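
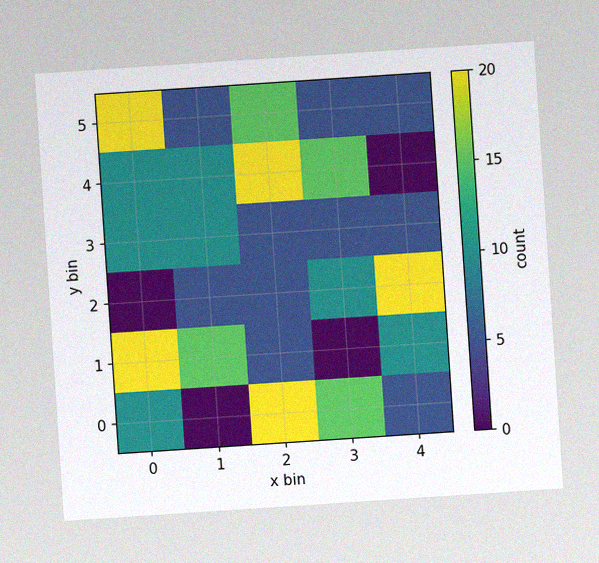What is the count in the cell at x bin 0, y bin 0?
10

The chart is tilted about 4° counter-clockwise, with some photo noise. Matching the cell (0, 0) against the colorbar gives 10.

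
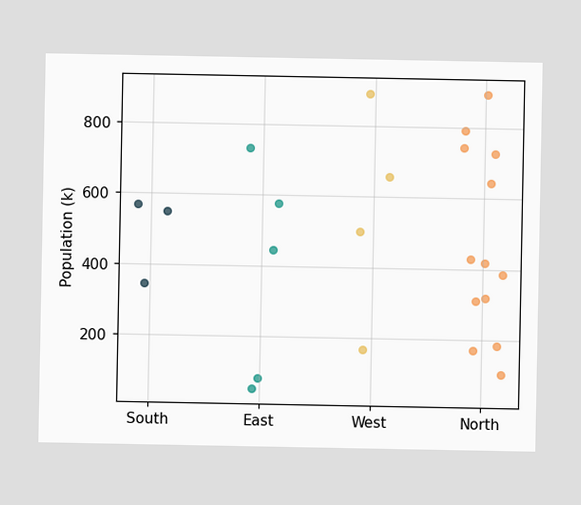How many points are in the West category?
4

Counting the markers in the West column gives 4.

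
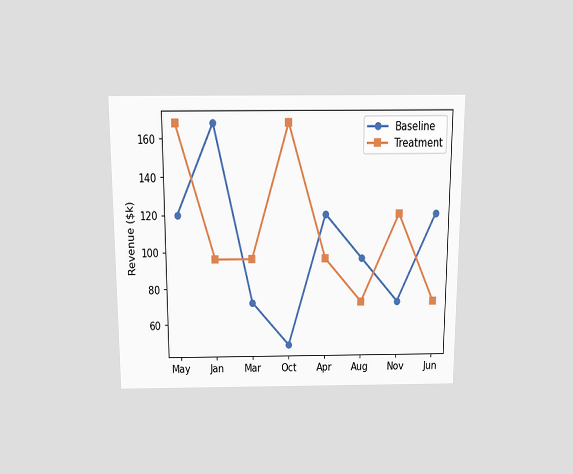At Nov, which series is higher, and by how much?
Treatment, by $48k

The chart is viewed slightly from above. At Nov, Treatment sits above the other line by $48k.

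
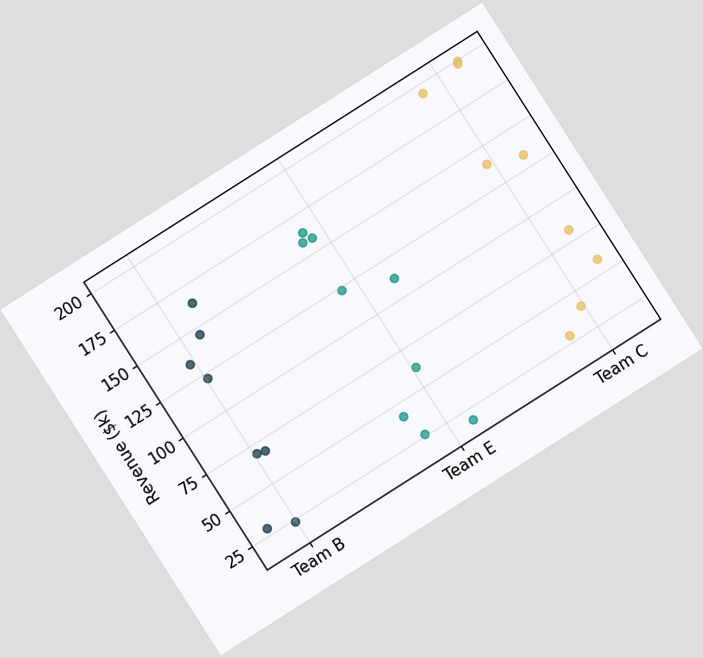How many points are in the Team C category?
The chart is tilted about 33° counter-clockwise. Counting the markers in the Team C column gives 9.

9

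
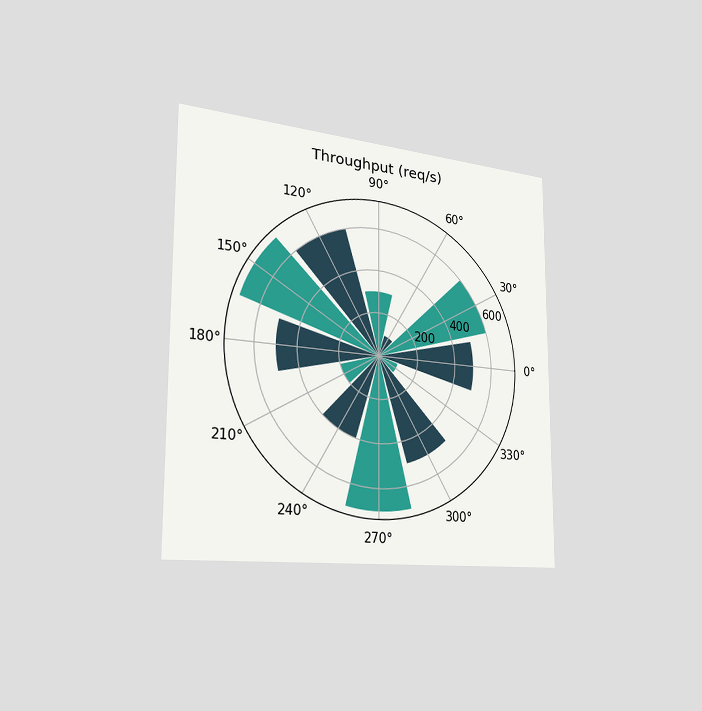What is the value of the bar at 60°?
The chart is viewed slightly from the left. The bar at 60° reaches 100req/s on the radial axis.

100req/s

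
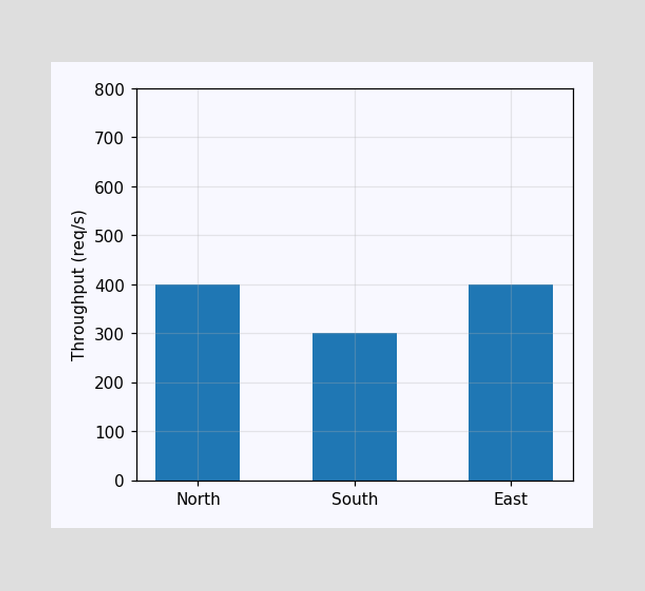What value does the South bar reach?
300req/s

Reading along the chart's y-axis, the South bar reaches 300req/s.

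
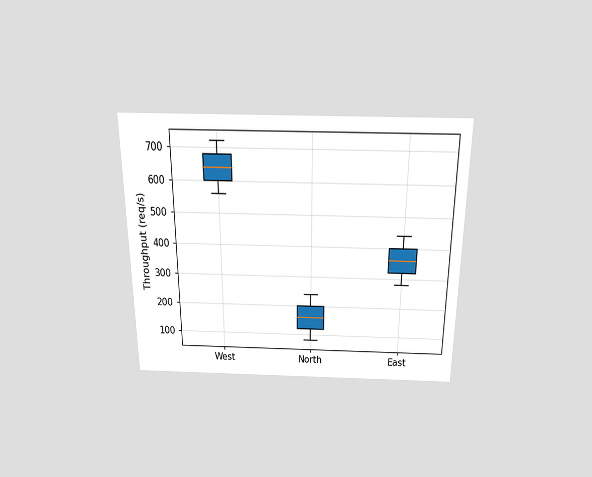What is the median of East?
360req/s

The chart is viewed slightly from above. The median line in the East box sits at 360req/s.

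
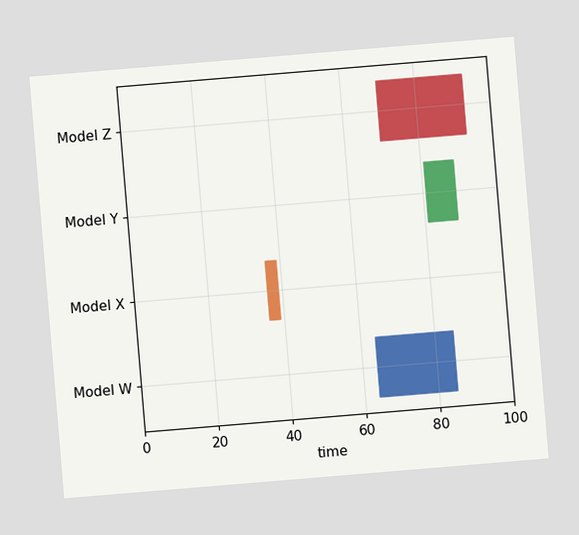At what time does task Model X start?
The chart is tilted about 5° counter-clockwise. The Model X bar begins at t=36.

36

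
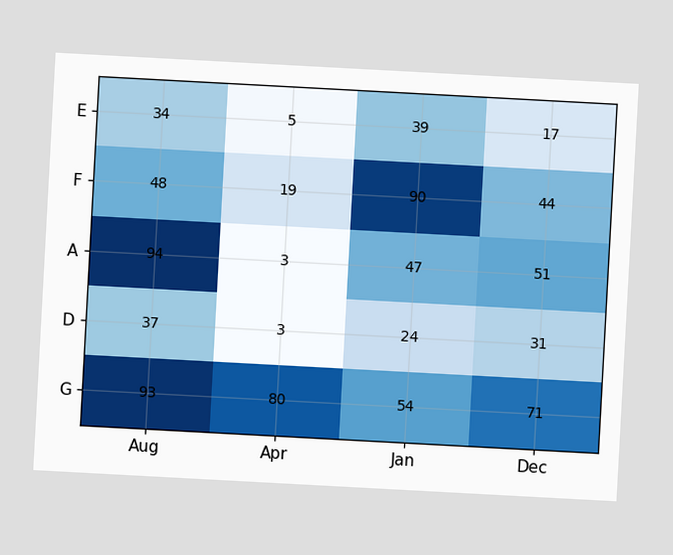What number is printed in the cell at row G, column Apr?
80

The chart is tilted about 3° clockwise. The (G, Apr) cell reads 80.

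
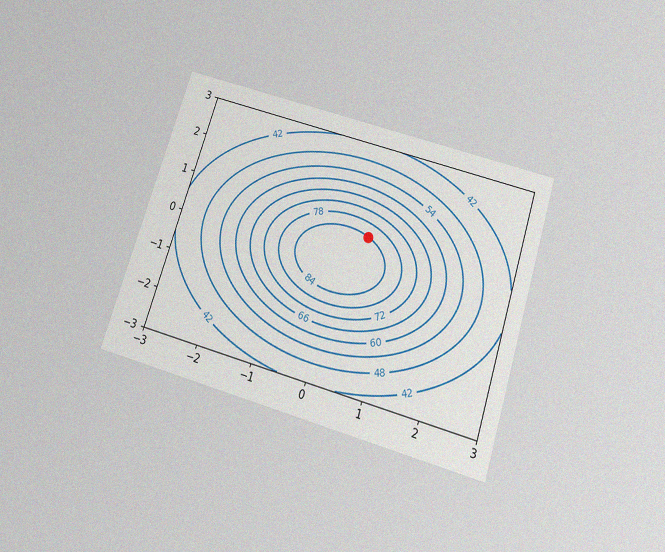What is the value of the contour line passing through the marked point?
84

The chart is tilted about 18° clockwise and viewed slightly from below, with some photo noise. The marked point sits on the contour labelled 84.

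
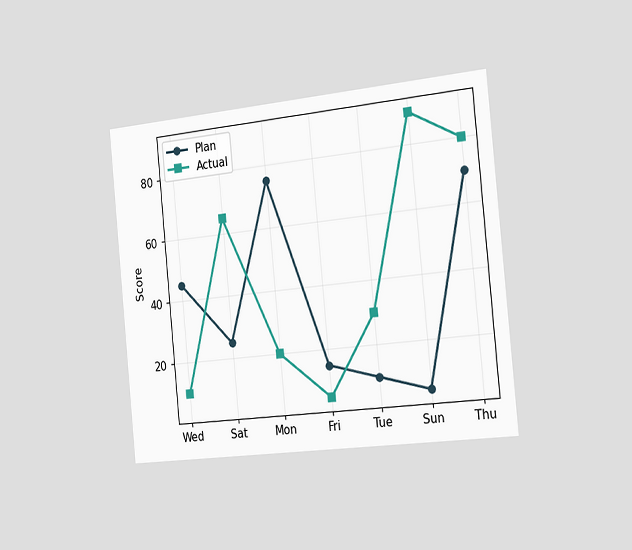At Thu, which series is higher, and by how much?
The chart is tilted about 6° counter-clockwise and viewed slightly from the right. At Thu, Actual sits above the other line by 10.

Actual, by 10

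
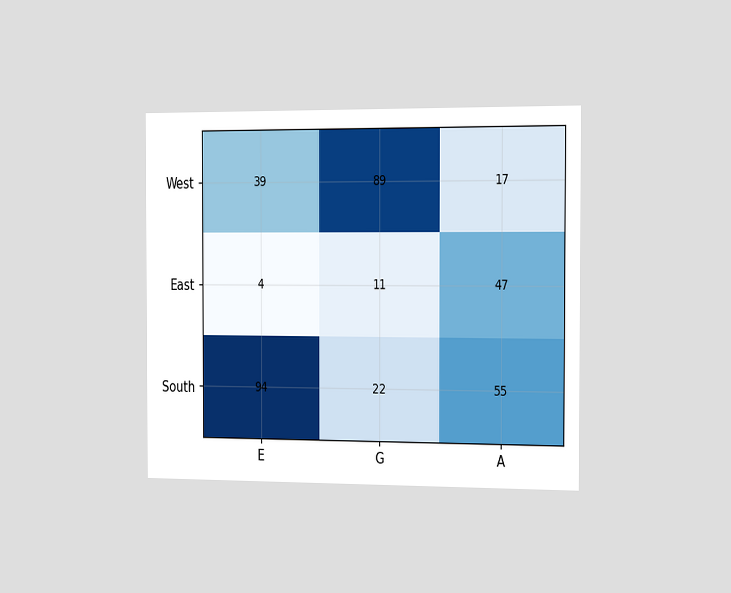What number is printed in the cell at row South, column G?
The chart is viewed slightly from the right. The (South, G) cell reads 22.

22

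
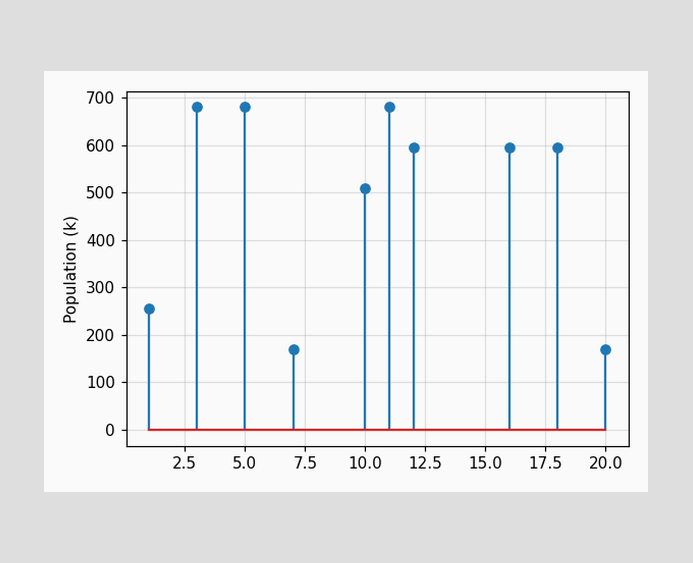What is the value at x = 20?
The stem at x=20 reaches 170k.

170k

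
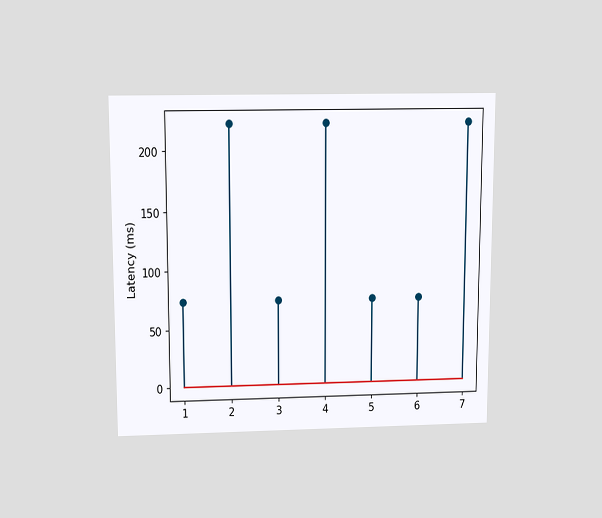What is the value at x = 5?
74ms

The chart is viewed slightly from above. The stem at x=5 reaches 74ms.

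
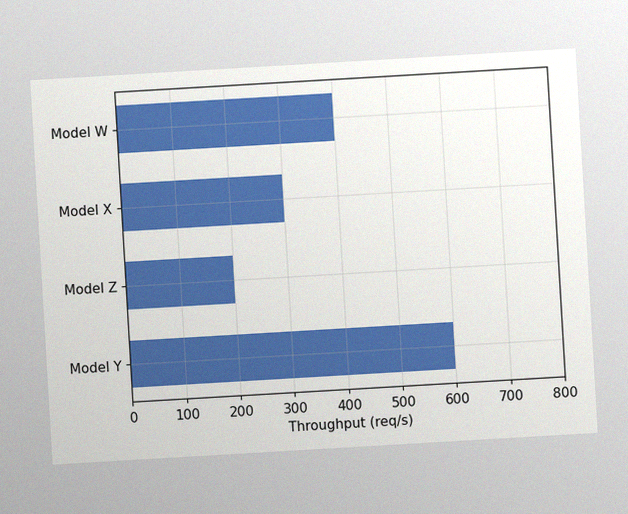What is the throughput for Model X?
300req/s

The chart is tilted about 3° counter-clockwise, with some photo noise. Reading along the chart's x-axis, the Model X bar reaches 300req/s.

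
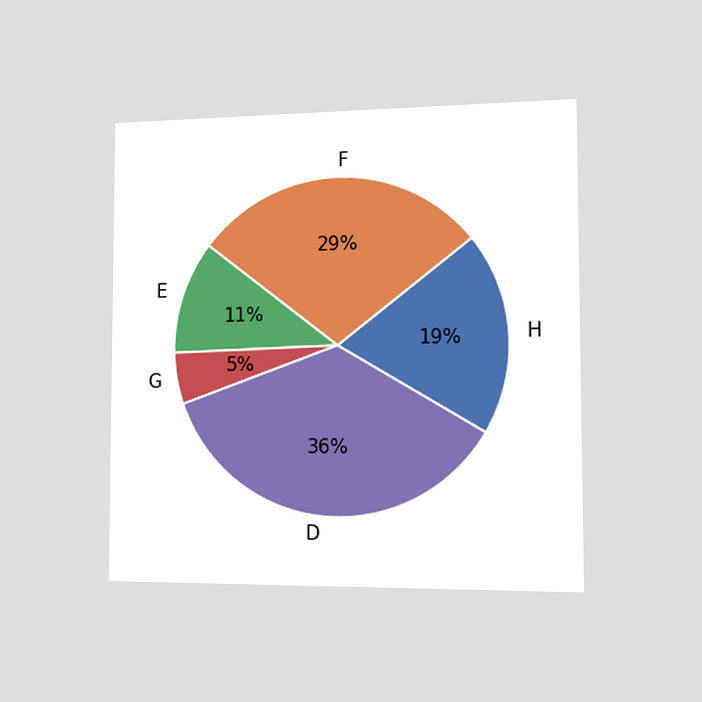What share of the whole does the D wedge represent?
The chart is viewed slightly from the right. The D slice takes up 36% of the pie.

36%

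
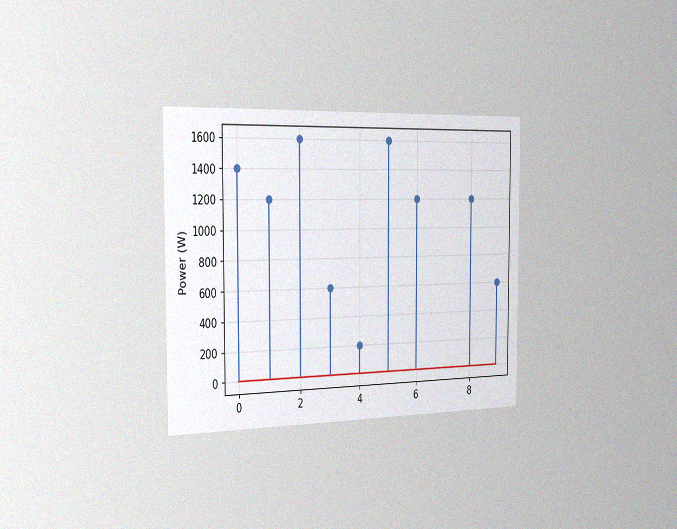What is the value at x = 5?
The chart is viewed slightly from the left, with some photo noise. The stem at x=5 reaches 1600W.

1600W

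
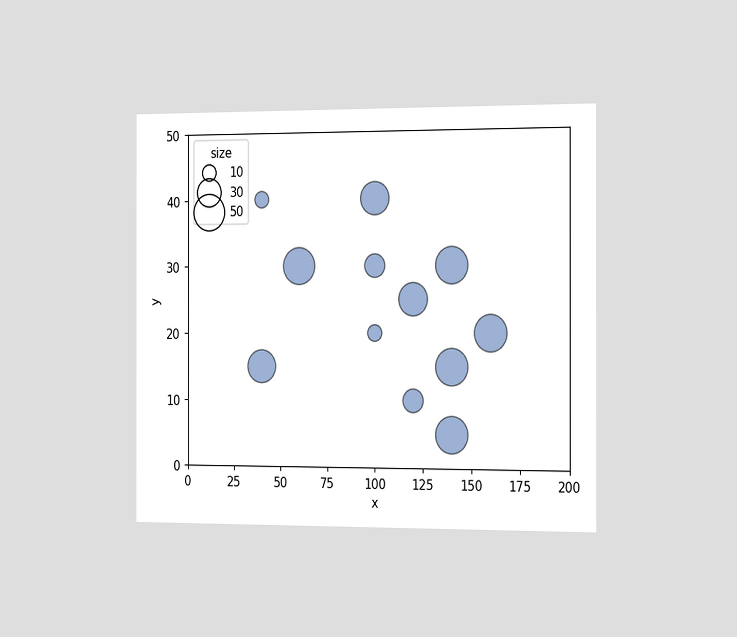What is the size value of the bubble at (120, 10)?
20

The chart is viewed slightly from the right. Matching the bubble at (120, 10) against the size legend gives 20.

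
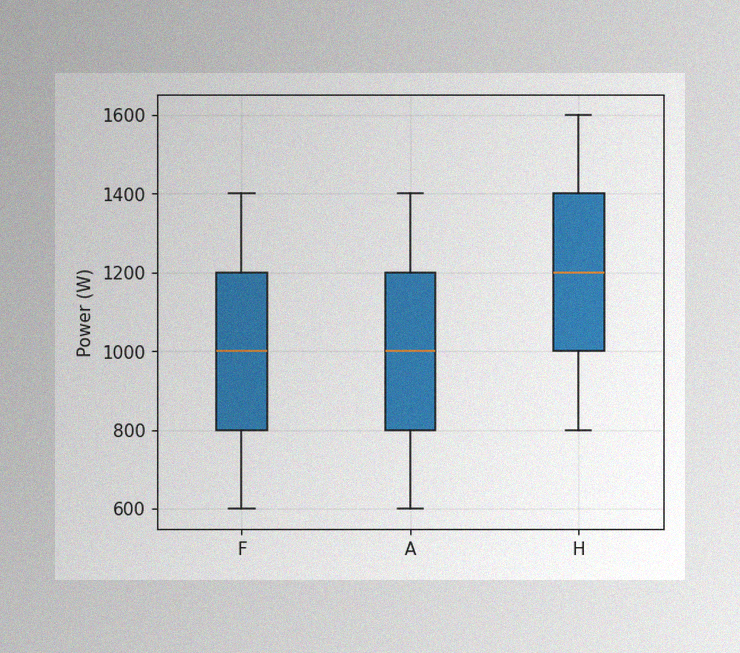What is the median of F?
1000W

The image has some photo noise and uneven lighting. The median line in the F box sits at 1000W.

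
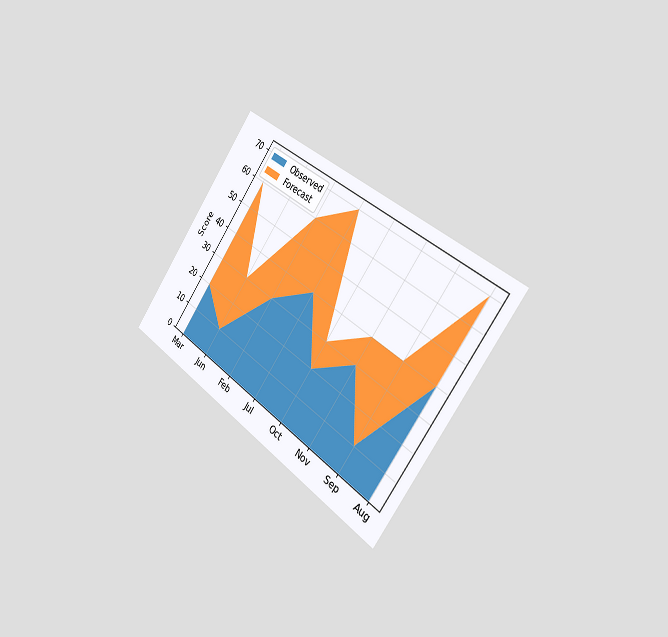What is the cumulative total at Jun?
30

The chart is tilted about 36° clockwise and viewed slightly from the right. The stacked total at Jun reaches 30.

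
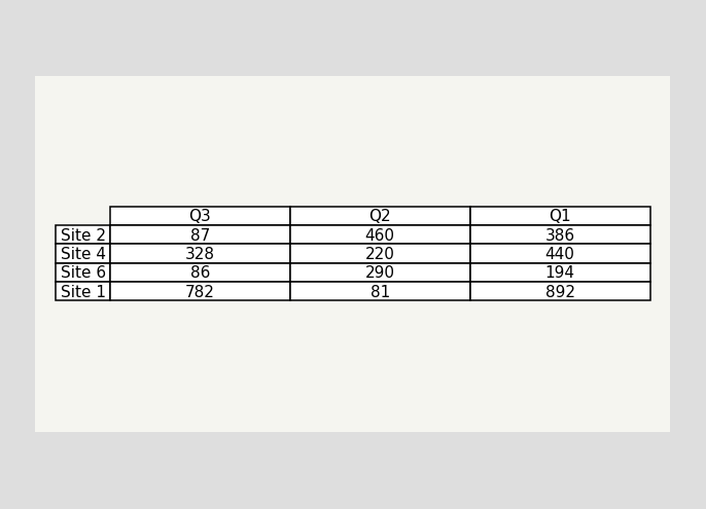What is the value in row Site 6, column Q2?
The (Site 6, Q2) cell reads 290.

290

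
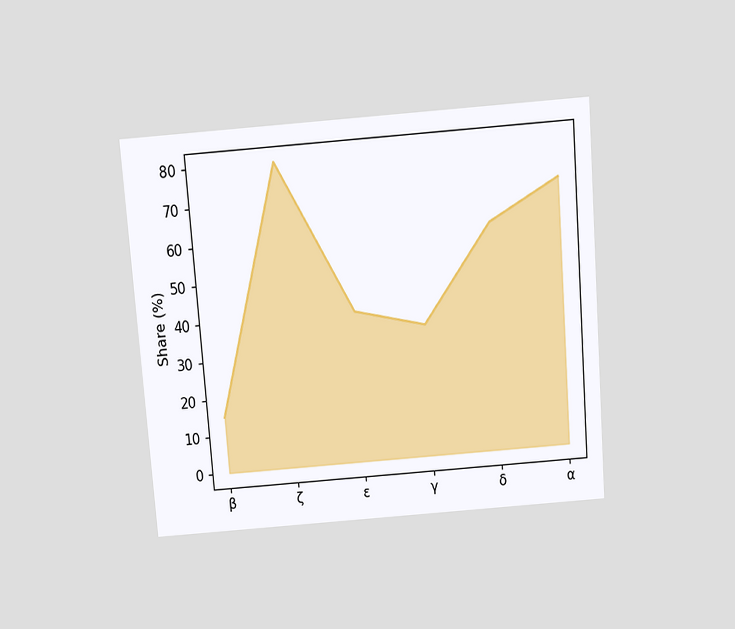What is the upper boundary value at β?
15%

The chart is tilted about 4° counter-clockwise and viewed slightly from above. At β the upper boundary is at 15%.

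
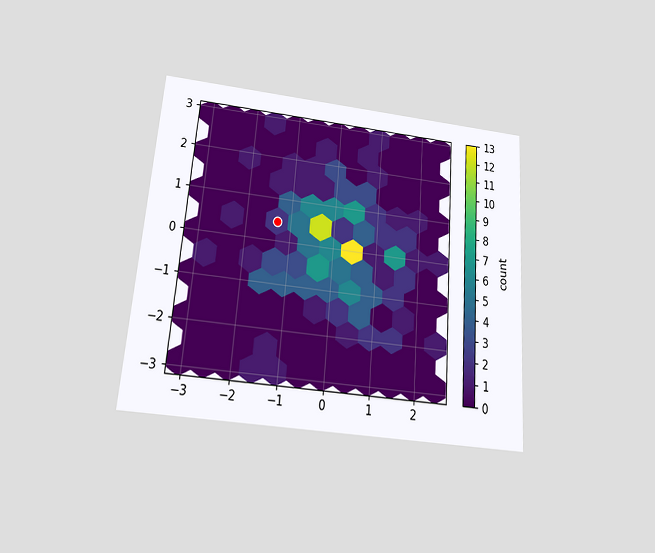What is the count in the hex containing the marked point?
2

The chart is tilted about 4° clockwise and viewed slightly from below. The marked hex reads 2 on the colorbar.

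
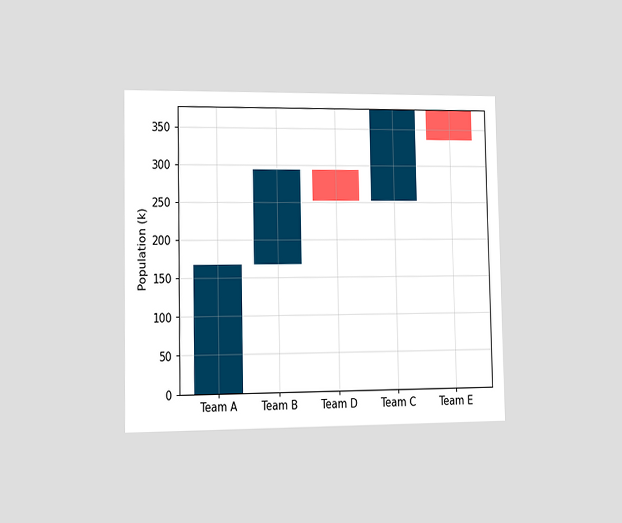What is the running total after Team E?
The chart is viewed slightly from the left. After Team E the running total reaches 336k.

336k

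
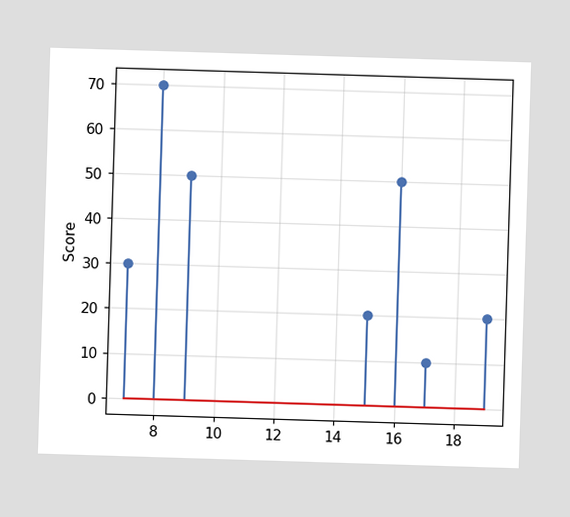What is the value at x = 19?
The stem at x=19 reaches 20.

20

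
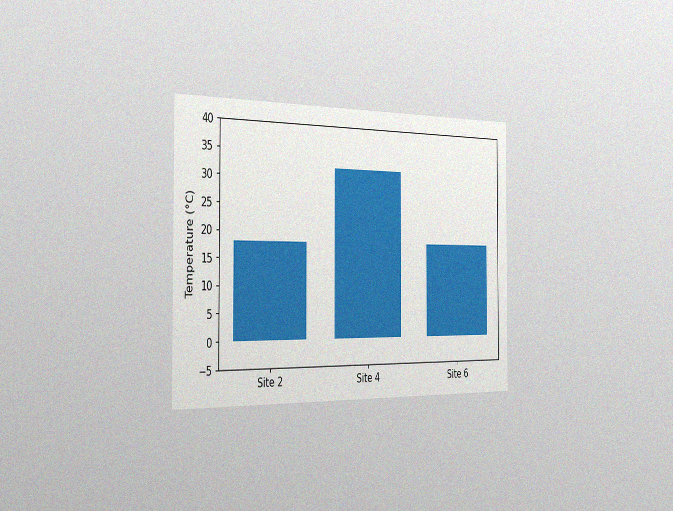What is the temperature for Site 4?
The chart is viewed slightly from the left, with some photo noise. Reading along the chart's y-axis, the Site 4 bar reaches 32°C.

32°C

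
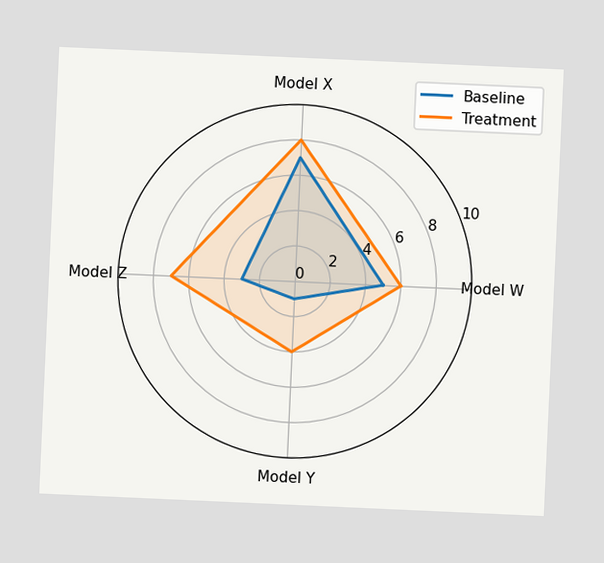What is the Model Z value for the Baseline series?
The chart is tilted about 3° clockwise. On the Model Z axis, Baseline reaches 3.

3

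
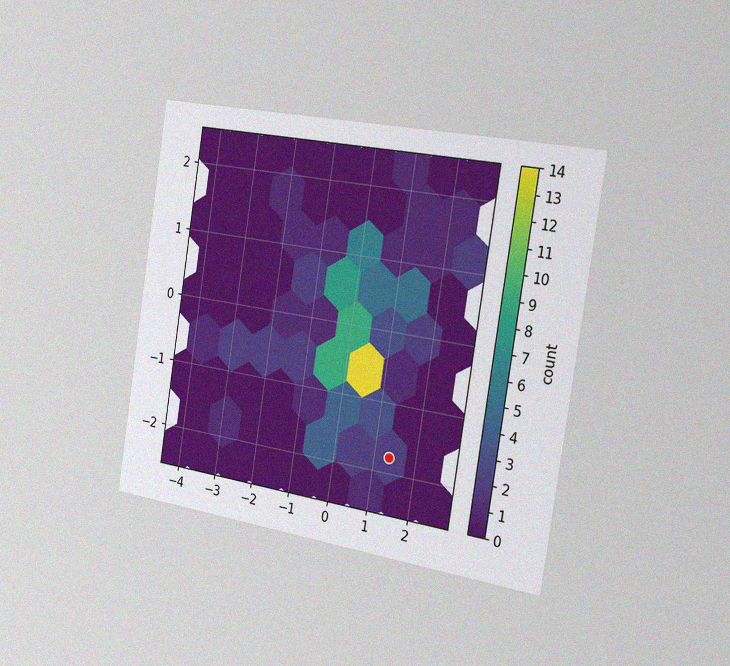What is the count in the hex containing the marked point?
2

The chart is tilted about 9° clockwise and viewed slightly from the right, with some photo noise. The marked hex reads 2 on the colorbar.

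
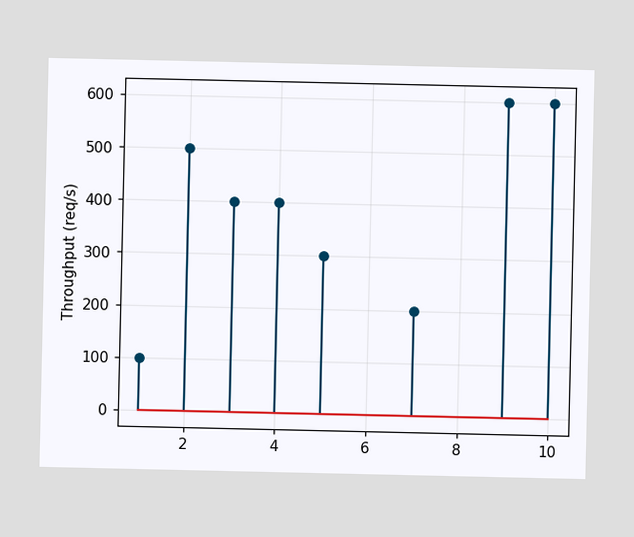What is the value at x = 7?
The stem at x=7 reaches 200req/s.

200req/s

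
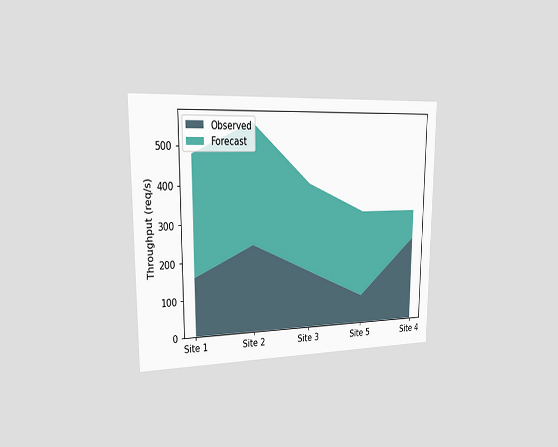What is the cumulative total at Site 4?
320req/s

The chart is viewed slightly from the left. The stacked total at Site 4 reaches 320req/s.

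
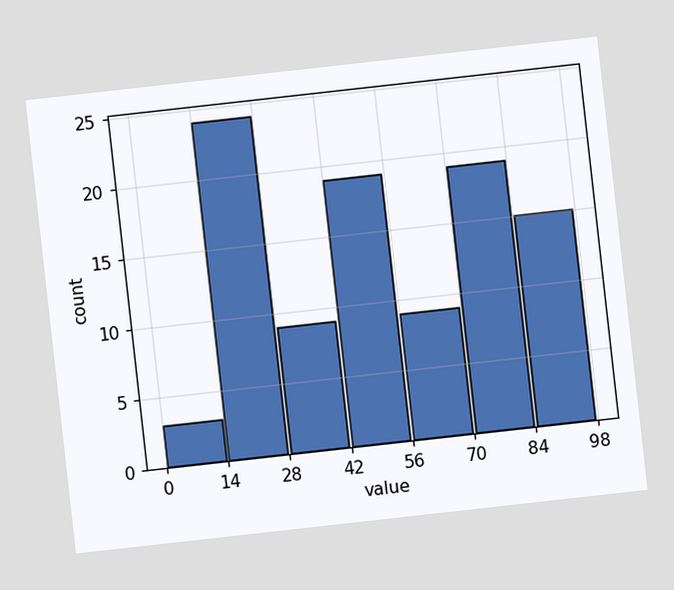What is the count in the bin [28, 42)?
The chart is tilted about 6° counter-clockwise. The [28, 42) bin has height 9.

9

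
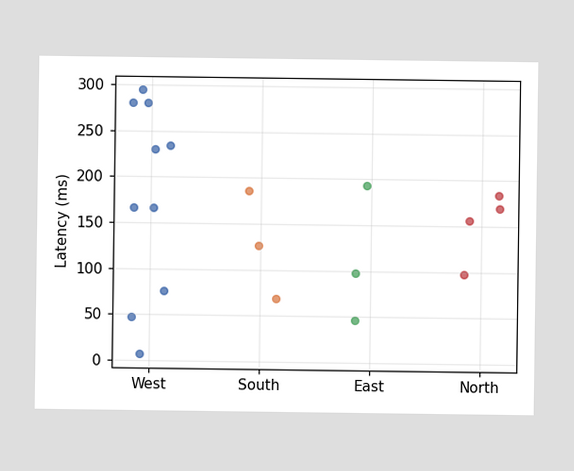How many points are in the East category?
3

Counting the markers in the East column gives 3.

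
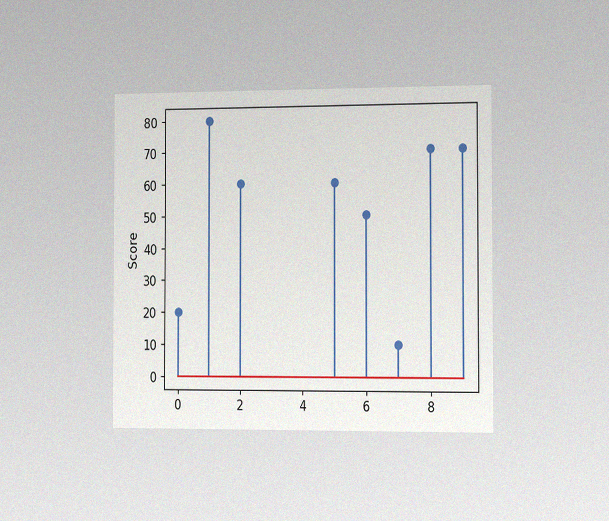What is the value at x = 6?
The chart is viewed slightly from the right, with some photo noise. The stem at x=6 reaches 50.

50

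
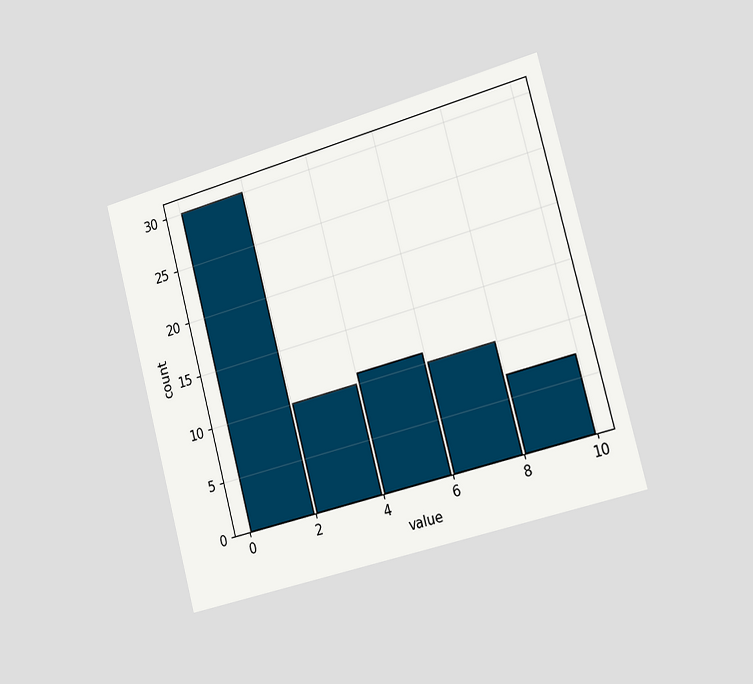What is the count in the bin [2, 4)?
10

The chart is tilted about 15° counter-clockwise and viewed slightly from the right. The [2, 4) bin has height 10.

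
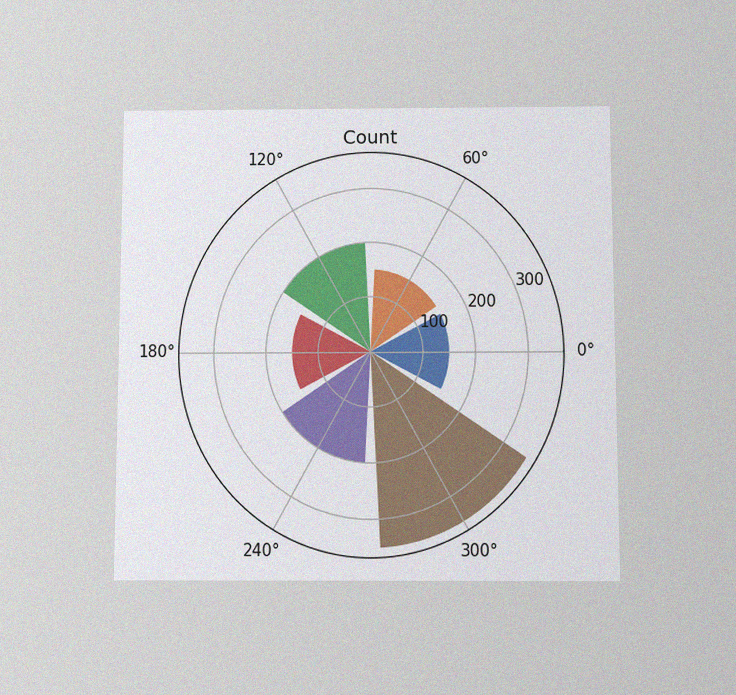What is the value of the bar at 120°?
200

The chart is viewed slightly from below, with some photo noise. The bar at 120° reaches 200 on the radial axis.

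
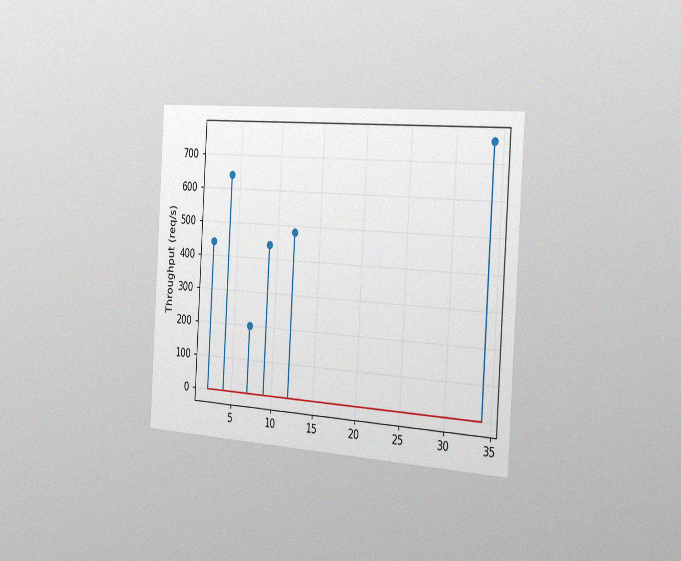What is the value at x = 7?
200req/s

The chart is tilted about 3° clockwise and viewed slightly from the right, with some photo noise. The stem at x=7 reaches 200req/s.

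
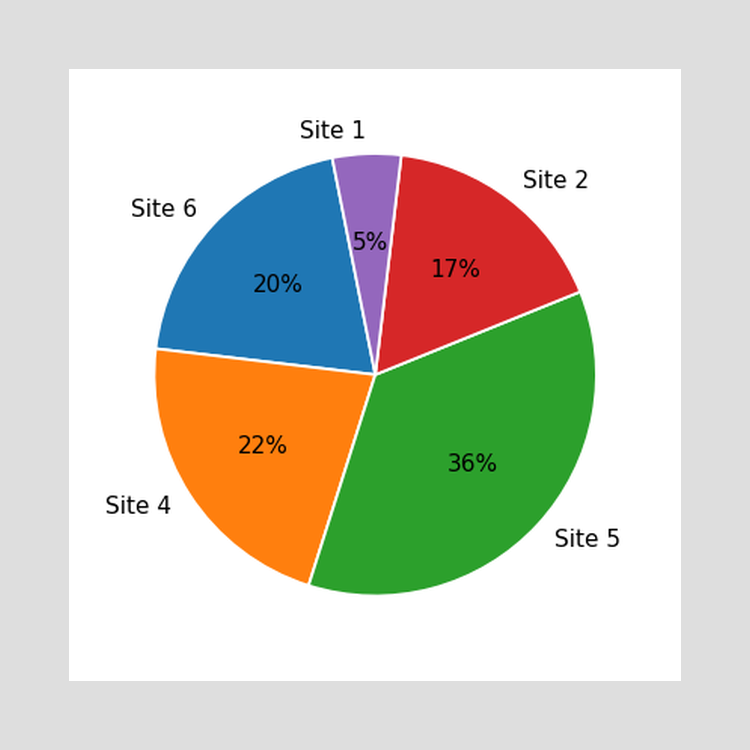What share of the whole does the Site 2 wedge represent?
17%

The Site 2 slice takes up 17% of the pie.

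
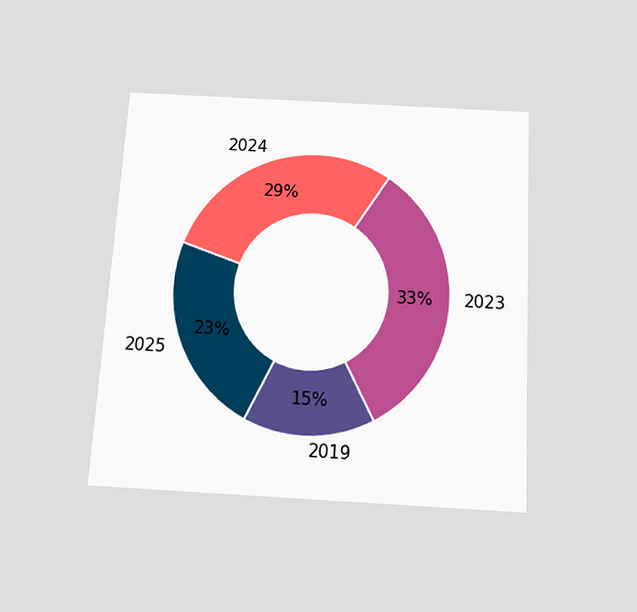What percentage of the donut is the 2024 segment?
29%

The chart is tilted about 3° clockwise and viewed slightly from below. The 2024 segment takes up 29% of the ring.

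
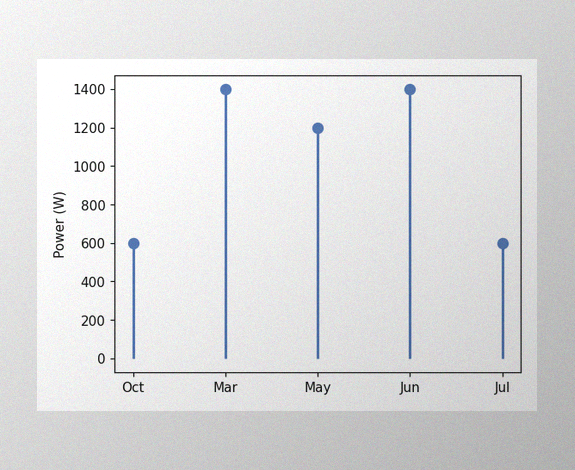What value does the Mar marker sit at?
The image has some photo noise and uneven lighting. The Mar marker sits at 1400W.

1400W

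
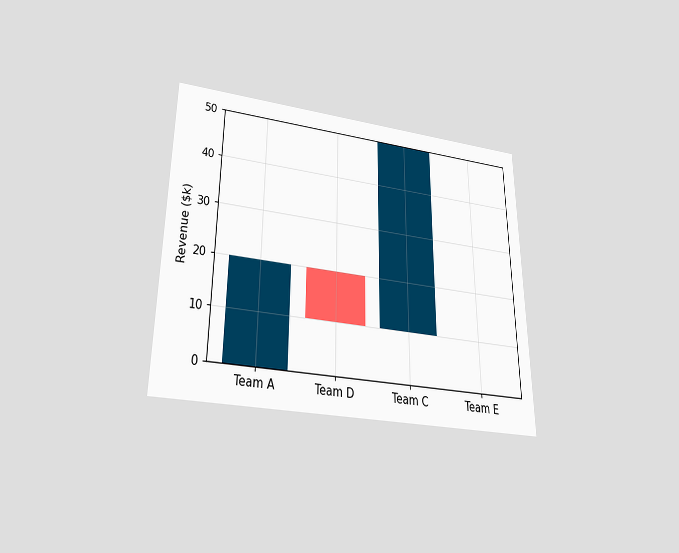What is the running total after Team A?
$20k

The chart is viewed slightly from below. After Team A the running total reaches $20k.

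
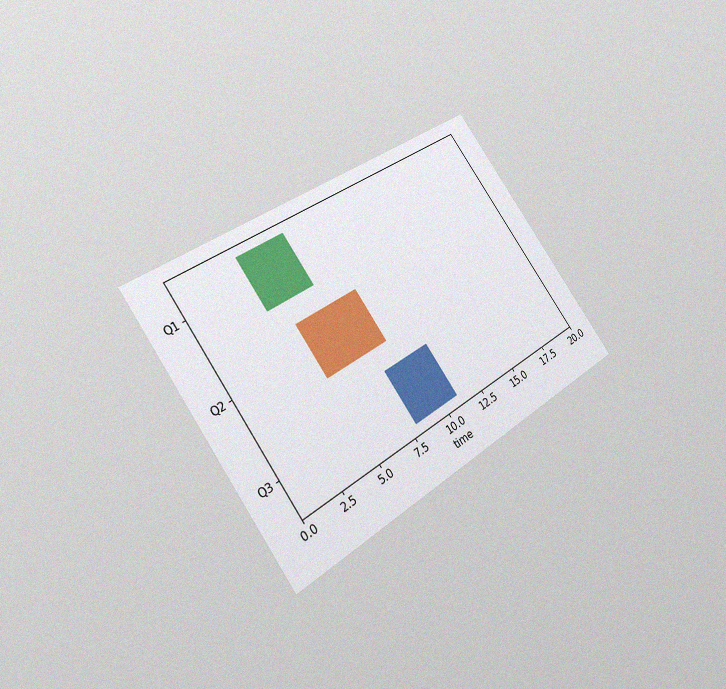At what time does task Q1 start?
4

The chart is tilted about 35° counter-clockwise and viewed at a slight angle, with some photo noise. The Q1 bar begins at t=4.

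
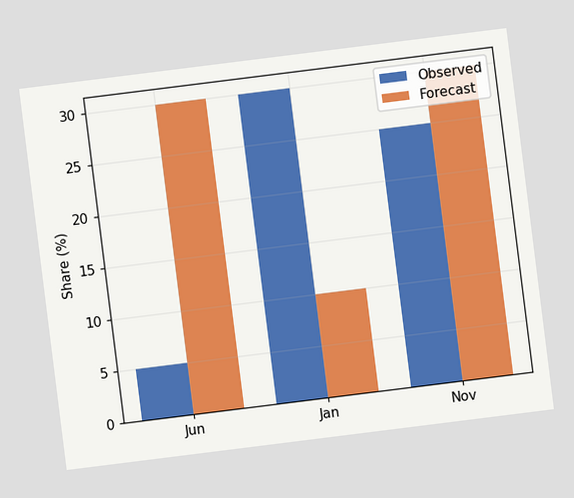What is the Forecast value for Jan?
10%

The chart is tilted about 7° counter-clockwise. The Forecast bar at Jan reaches 10% on the y-axis.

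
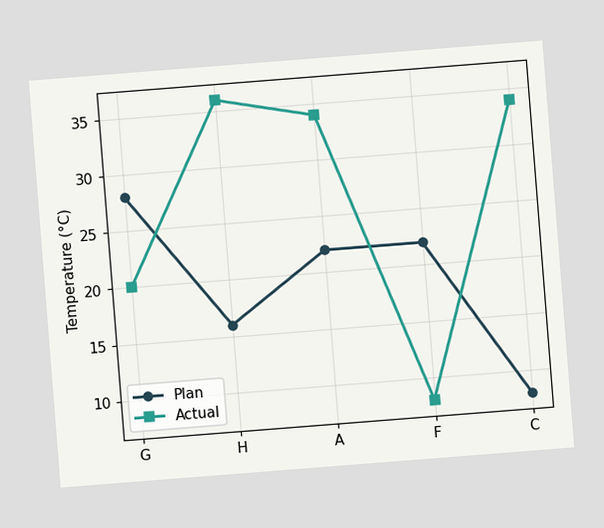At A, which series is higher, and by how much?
The chart is tilted about 4° counter-clockwise. At A, Actual sits above the other line by 12°C.

Actual, by 12°C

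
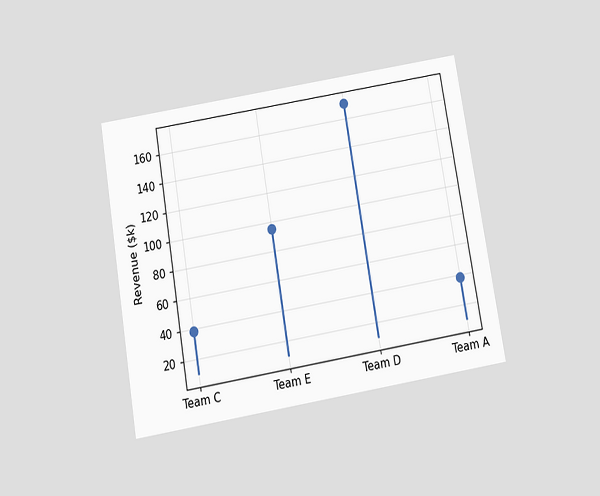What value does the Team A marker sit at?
The chart is tilted about 10° counter-clockwise and viewed slightly from below. The Team A marker sits at $38k.

$38k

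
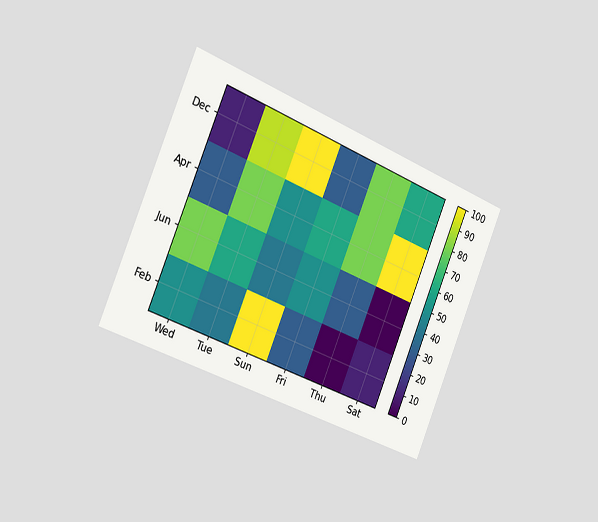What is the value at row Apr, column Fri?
60

The chart is tilted about 23° clockwise and viewed slightly from the left. Matching cell (Apr, Fri) against the colorbar gives 60.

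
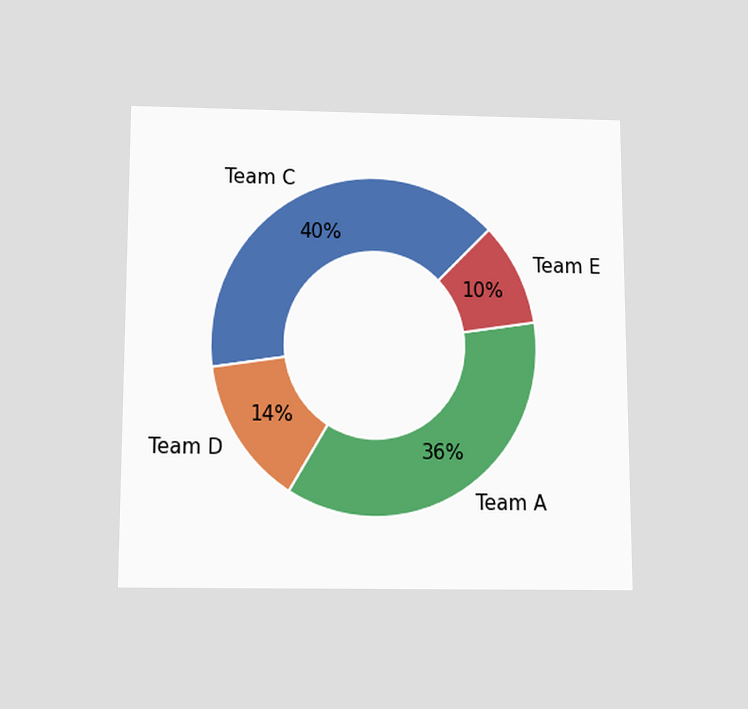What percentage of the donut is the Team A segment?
36%

The chart is viewed slightly from below. The Team A segment takes up 36% of the ring.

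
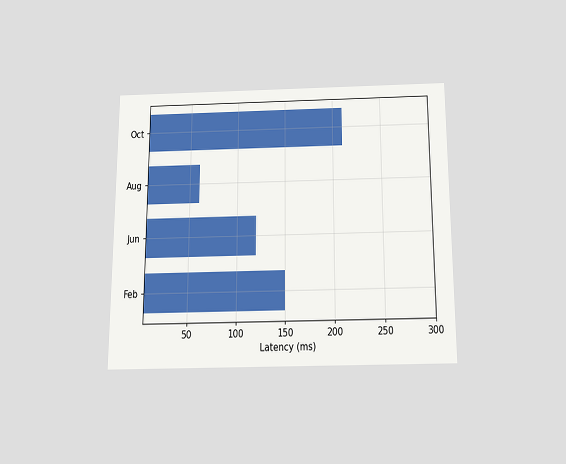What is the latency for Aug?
60ms

The chart is viewed slightly from below. Reading along the chart's x-axis, the Aug bar reaches 60ms.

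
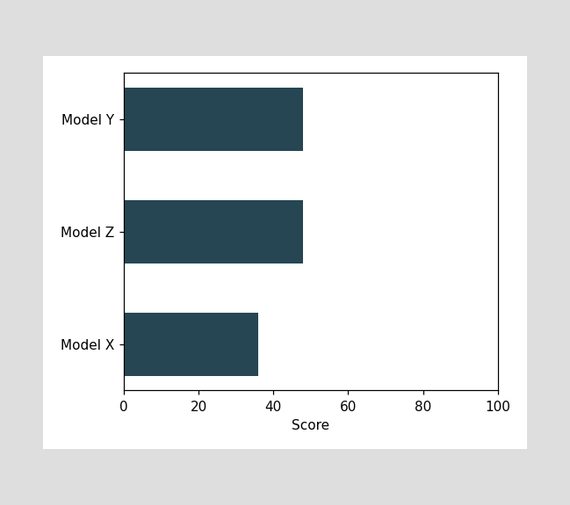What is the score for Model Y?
48

Reading along the chart's x-axis, the Model Y bar reaches 48.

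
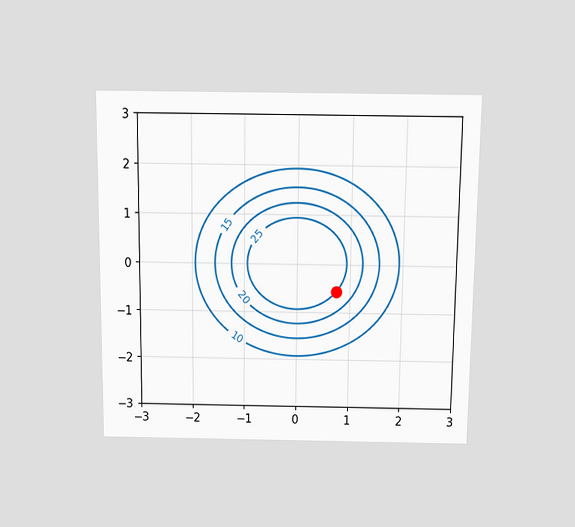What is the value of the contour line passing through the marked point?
The chart is viewed slightly from above. The marked point sits on the contour labelled 25.

25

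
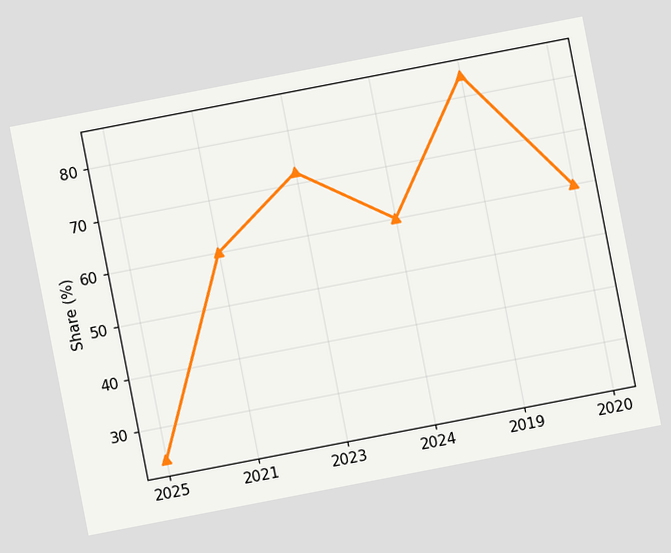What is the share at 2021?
60%

The chart is tilted about 11° counter-clockwise. At 2021, the line is at 60%.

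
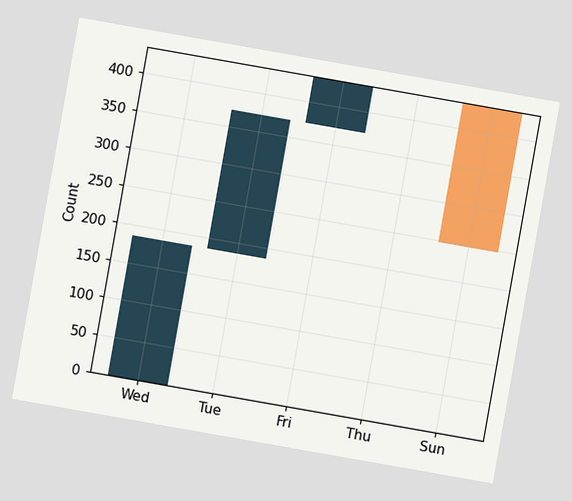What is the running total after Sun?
The chart is tilted about 10° clockwise. After Sun the running total reaches 248.

248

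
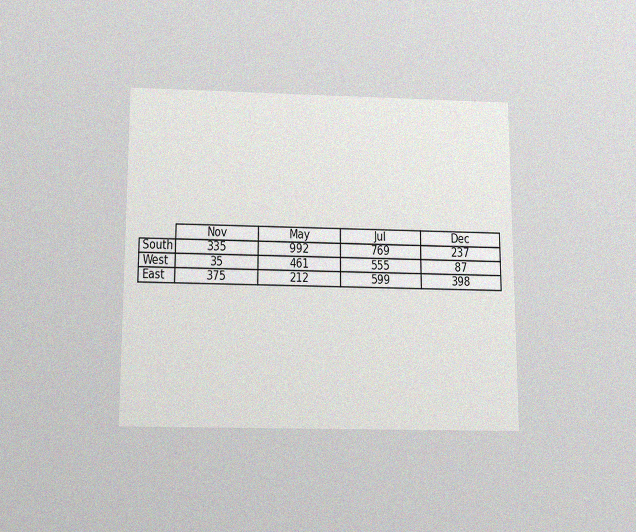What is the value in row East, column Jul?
599

The chart is viewed slightly from below, with some photo noise. The (East, Jul) cell reads 599.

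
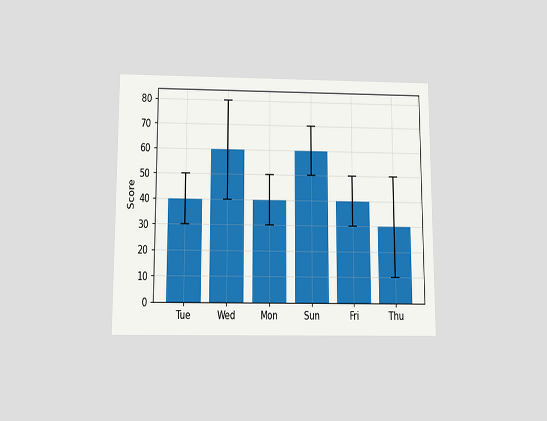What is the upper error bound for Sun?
The chart is viewed slightly from below. The Sun bar's upper whisker reaches 70.

70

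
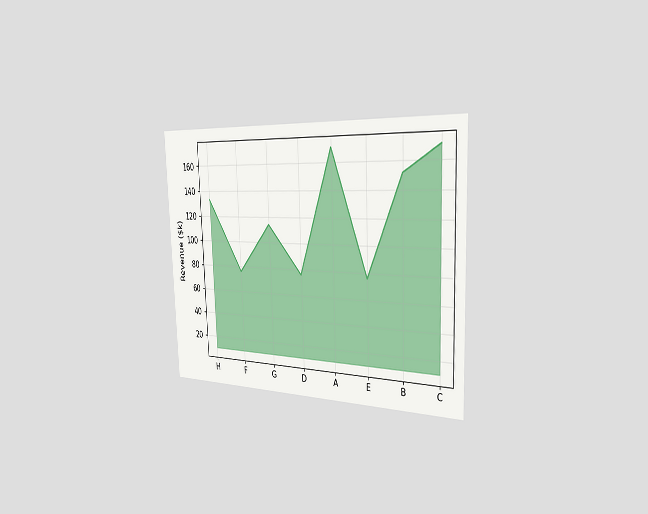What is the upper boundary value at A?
The chart is tilted about 2° counter-clockwise and viewed slightly from the right. At A the upper boundary is at $171k.

$171k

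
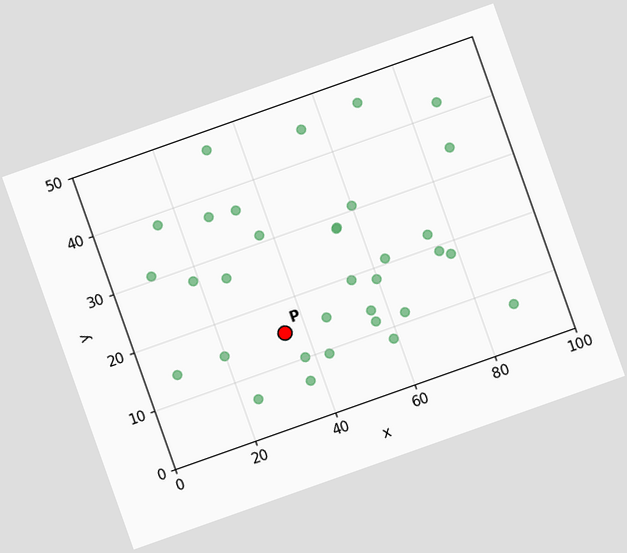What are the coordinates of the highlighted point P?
(35, 15)

The chart is tilted about 19° counter-clockwise. Following the gridlines from P to each axis, P sits at (35, 15).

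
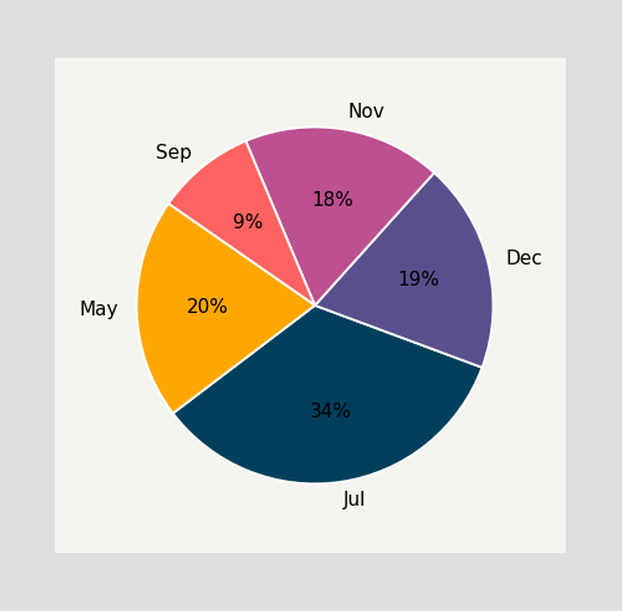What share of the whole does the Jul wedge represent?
34%

The Jul slice takes up 34% of the pie.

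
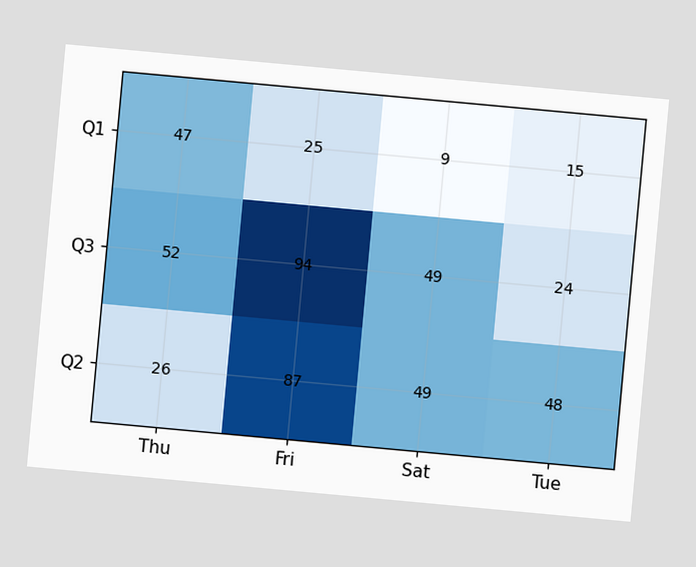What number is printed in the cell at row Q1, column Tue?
15

The chart is tilted about 5° clockwise. The (Q1, Tue) cell reads 15.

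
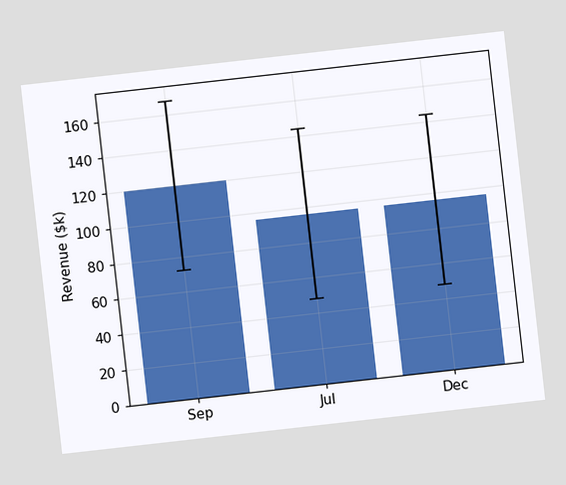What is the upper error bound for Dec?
$144k

The chart is tilted about 6° counter-clockwise. The Dec bar's upper whisker reaches $144k.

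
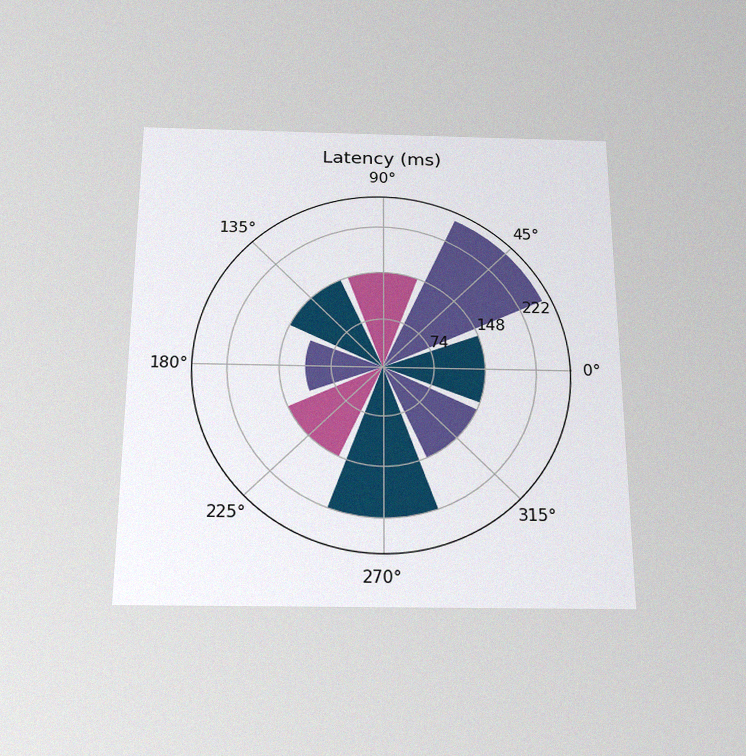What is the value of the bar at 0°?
148ms

The chart is viewed slightly from below, with some photo noise. The bar at 0° reaches 148ms on the radial axis.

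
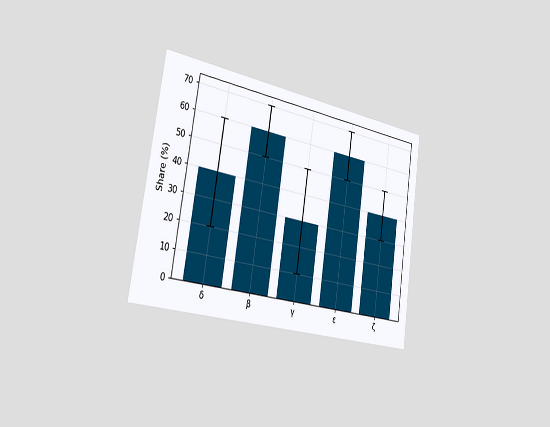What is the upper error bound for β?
70%

The chart is tilted about 9° clockwise and viewed slightly from the left. The β bar's upper whisker reaches 70%.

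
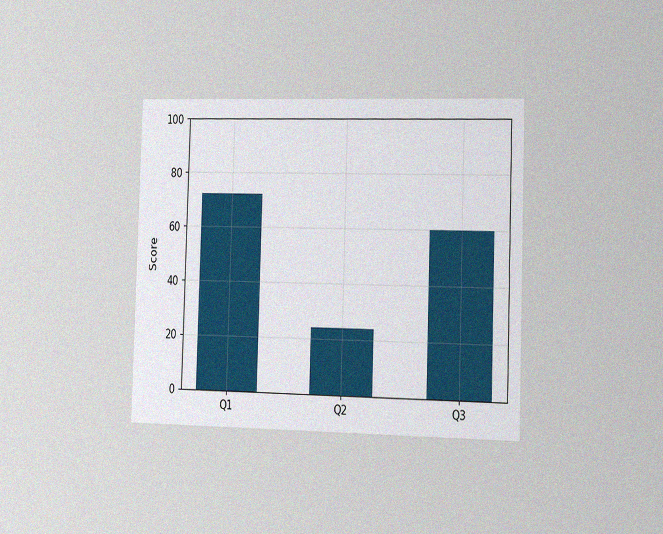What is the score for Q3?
The chart is viewed slightly from the right, with some photo noise. Reading along the chart's y-axis, the Q3 bar reaches 60.

60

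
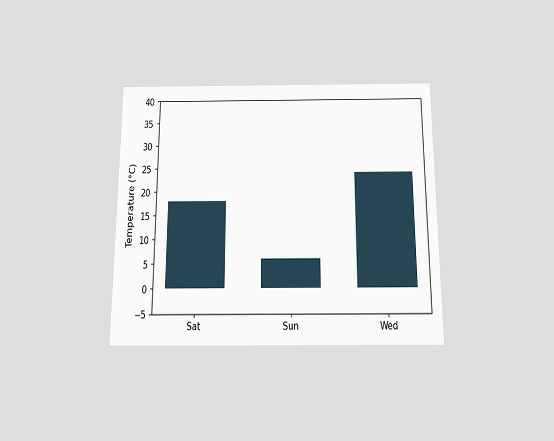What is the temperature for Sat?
18°C

The chart is viewed slightly from below. Reading along the chart's y-axis, the Sat bar reaches 18°C.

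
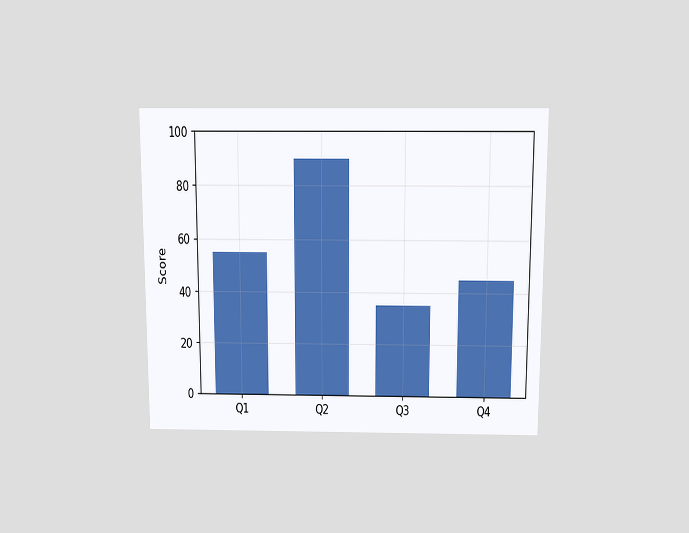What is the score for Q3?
35

The chart is viewed slightly from above. Reading along the chart's y-axis, the Q3 bar reaches 35.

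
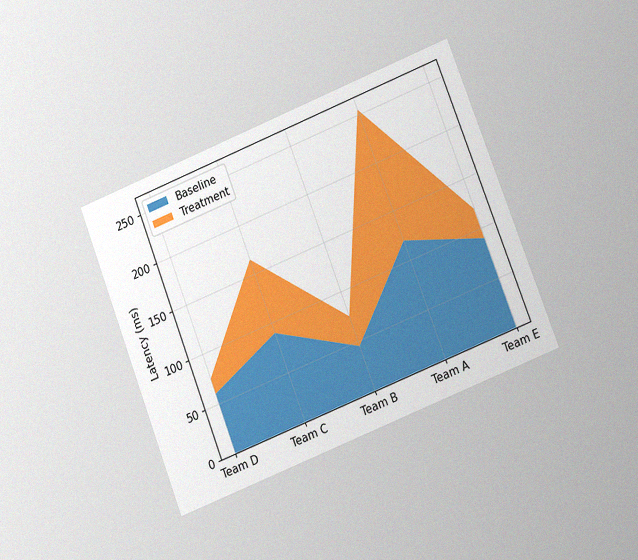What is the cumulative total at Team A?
The chart is tilted about 21° counter-clockwise and viewed at a slight angle, with some photo noise. The stacked total at Team A reaches 255ms.

255ms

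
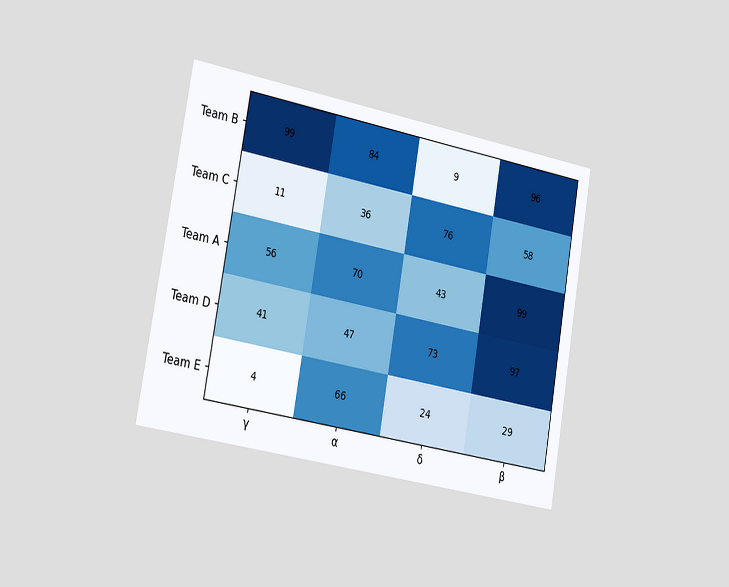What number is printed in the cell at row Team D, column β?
The chart is tilted about 10° clockwise and viewed slightly from the left. The (Team D, β) cell reads 97.

97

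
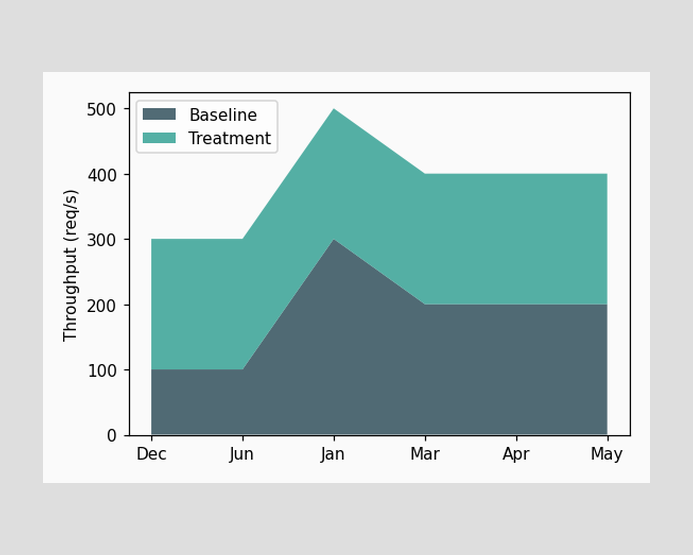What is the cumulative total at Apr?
400req/s

The stacked total at Apr reaches 400req/s.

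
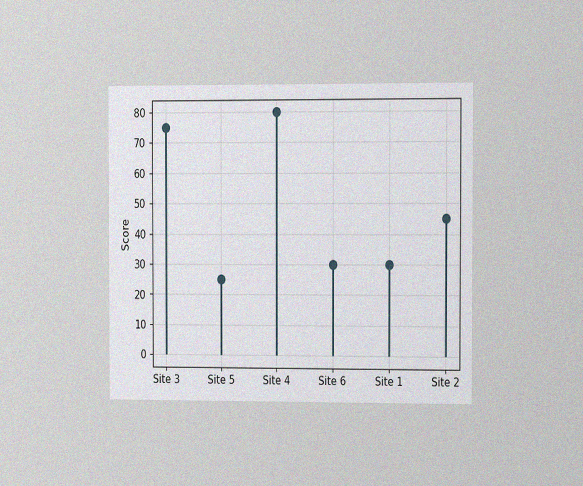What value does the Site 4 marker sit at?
The chart is viewed slightly from the right, with some photo noise. The Site 4 marker sits at 80.

80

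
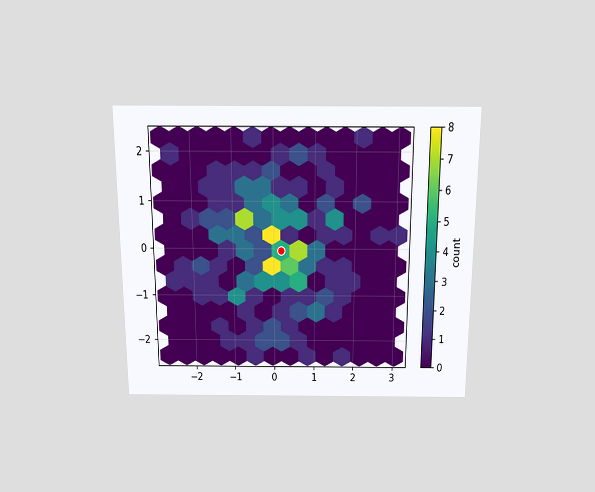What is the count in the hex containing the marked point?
The chart is viewed slightly from above. The marked hex reads 5 on the colorbar.

5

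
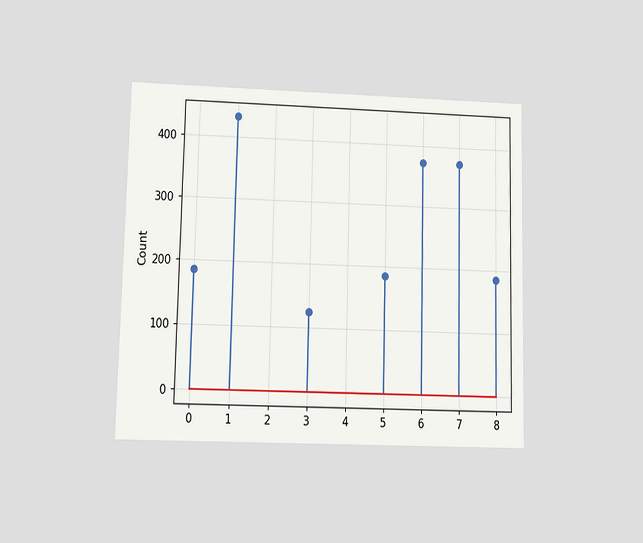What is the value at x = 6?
The chart is viewed at a slight angle. The stem at x=6 reaches 372.

372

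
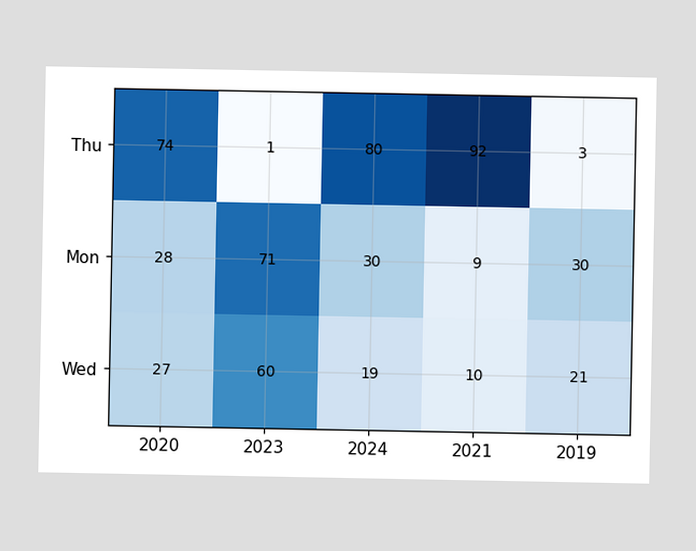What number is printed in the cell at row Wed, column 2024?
19

The (Wed, 2024) cell reads 19.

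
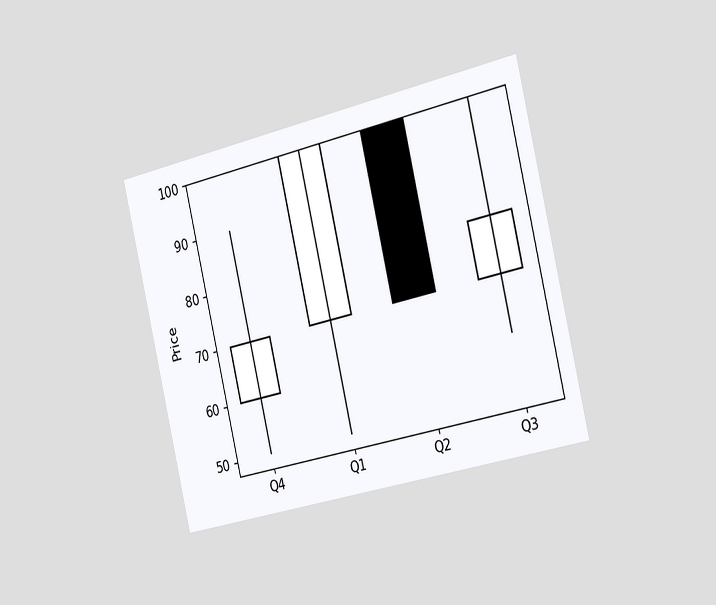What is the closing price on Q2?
70

The chart is tilted about 13° counter-clockwise and viewed slightly from the right. The Q2 candle closes at 70.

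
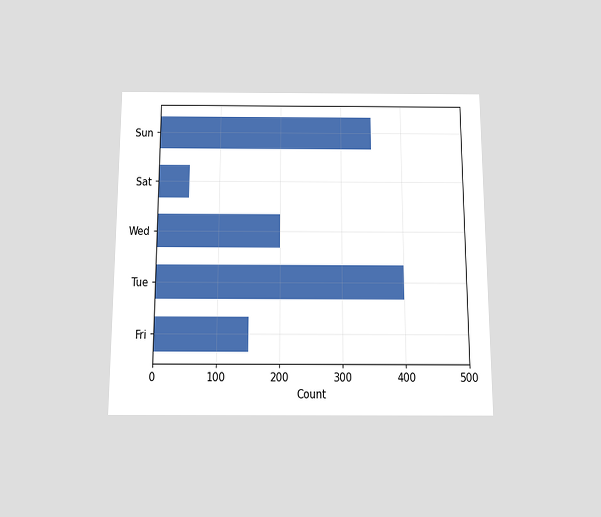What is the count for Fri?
150

The chart is viewed slightly from below. Reading along the chart's x-axis, the Fri bar reaches 150.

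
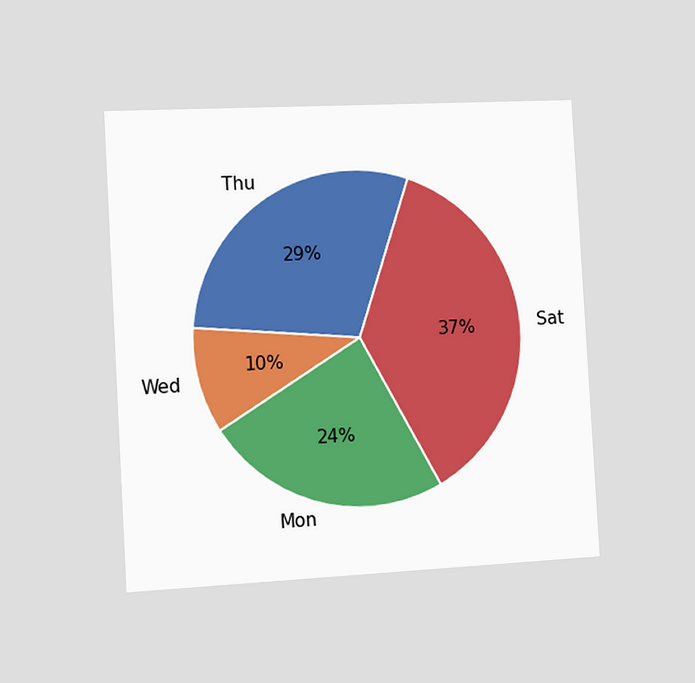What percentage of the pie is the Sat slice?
37%

The chart is tilted about 3° counter-clockwise and viewed slightly from the left. The Sat slice takes up 37% of the pie.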